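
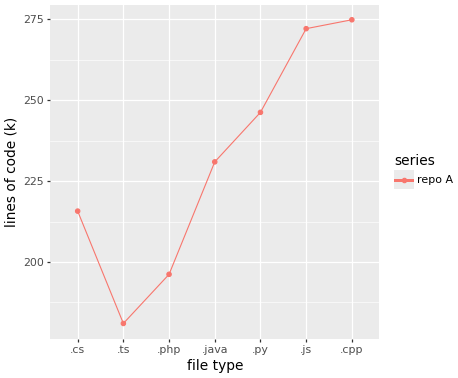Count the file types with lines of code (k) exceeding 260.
Above 260: .js, .cpp.

2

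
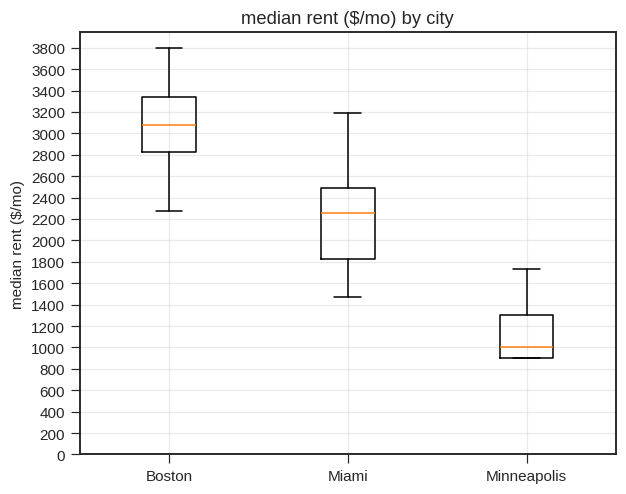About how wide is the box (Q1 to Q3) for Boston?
≈ 600

Q3 ≈ 3400, Q1 ≈ 2800; IQR ≈ 600.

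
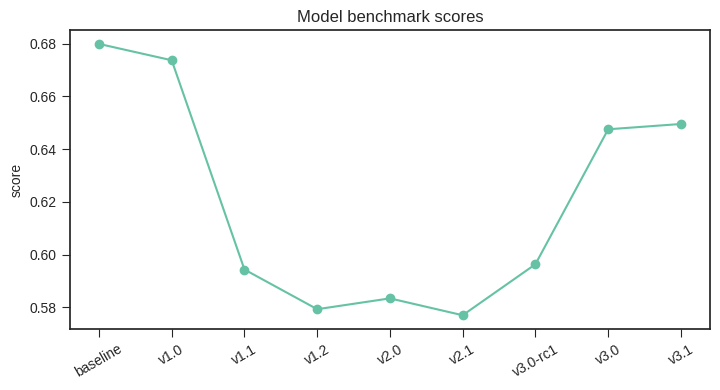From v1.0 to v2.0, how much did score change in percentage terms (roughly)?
≈ -13.4%

v1.0 ≈ 0.67, v2.0 ≈ 0.58; (0.58 − 0.67) / 0.67 ≈ -13.4%.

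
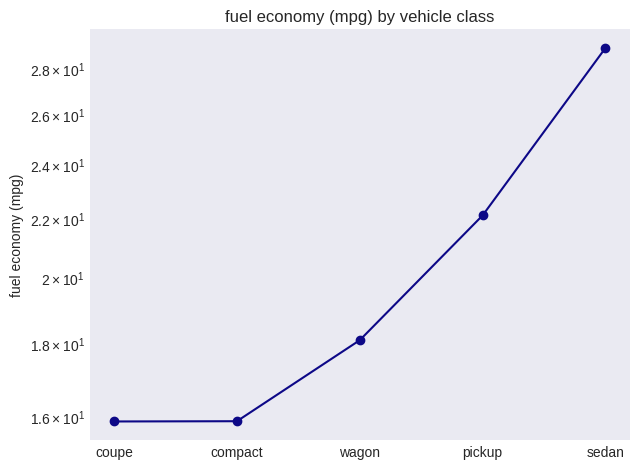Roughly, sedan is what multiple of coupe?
≈ 1.75×

sedan ≈ 28, coupe ≈ 16; 28/16 ≈ 1.75.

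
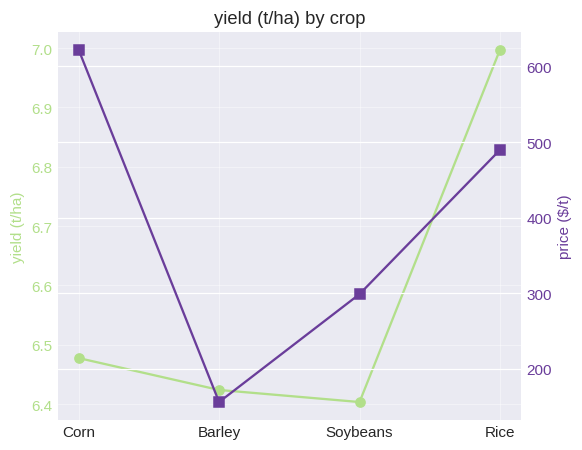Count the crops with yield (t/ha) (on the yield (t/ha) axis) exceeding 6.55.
Above 6.55: Rice.

1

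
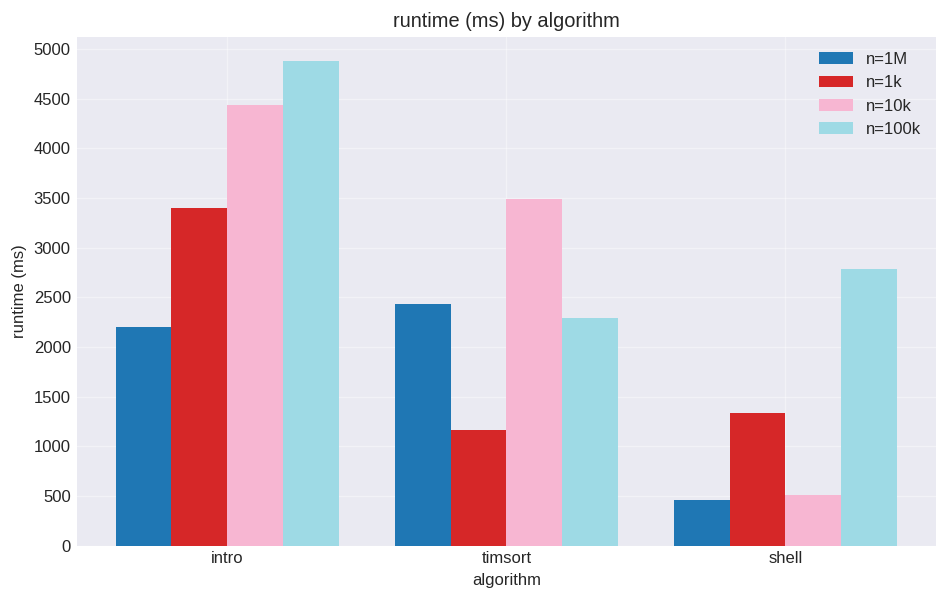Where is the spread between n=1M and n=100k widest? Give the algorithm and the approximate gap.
intro: n=1M ≈ 2000, n=100k ≈ 5000 → gap ≈ 3000. Next-largest (shell) is only ≈ 2500.

intro, ≈ 3000 ms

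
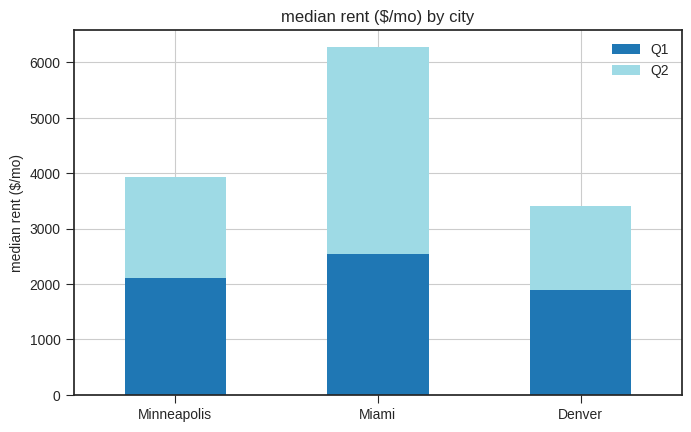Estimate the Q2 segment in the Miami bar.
≈ 3000

Q2 top ≈ 6000, bottom ≈ 3000; segment ≈ 3000.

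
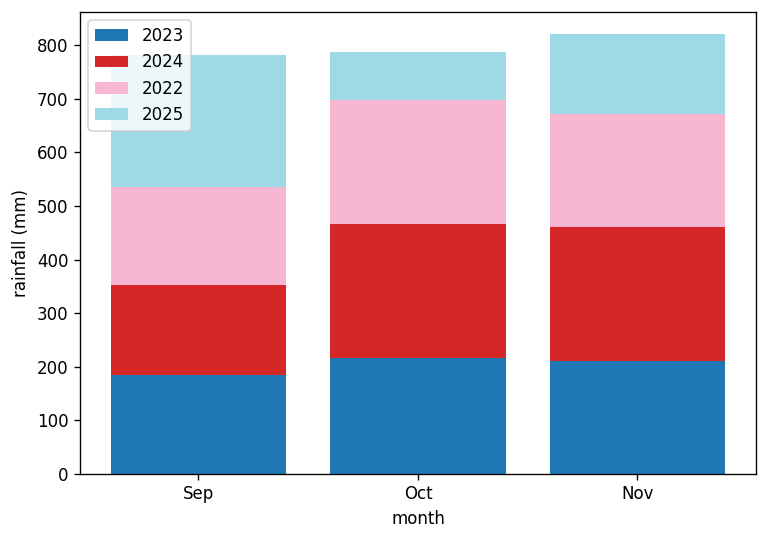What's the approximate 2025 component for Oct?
2025 top ≈ 800, bottom ≈ 700; segment ≈ 100.

≈ 100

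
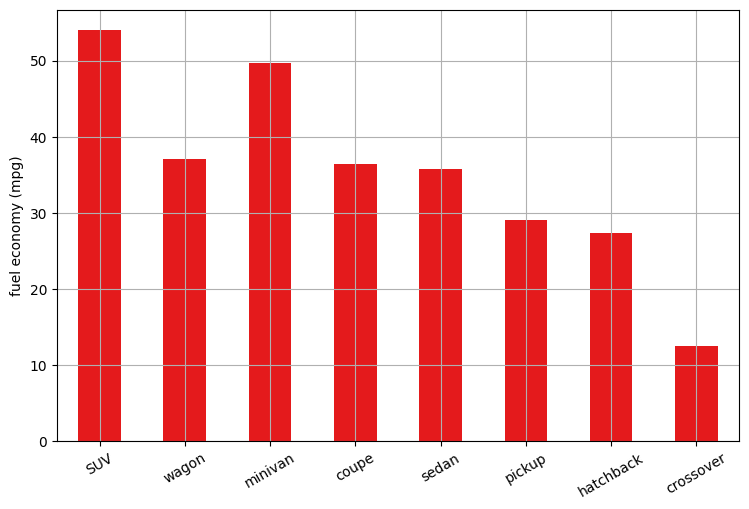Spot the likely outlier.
crossover

crossover ≈ 15; the rest sit between ≈ 25 and ≈ 55.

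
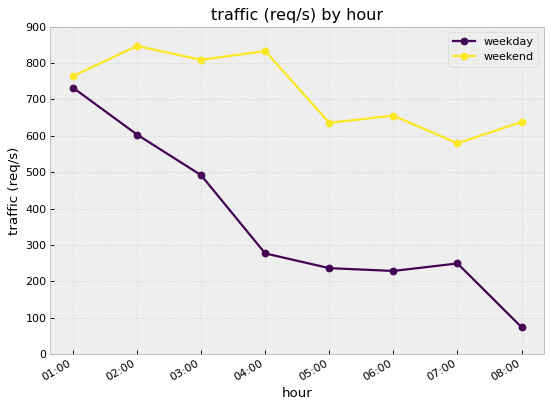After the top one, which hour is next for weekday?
Top 3 for weekday: 01:00 ≈ 700, 02:00 ≈ 600, 03:00 ≈ 500.

02:00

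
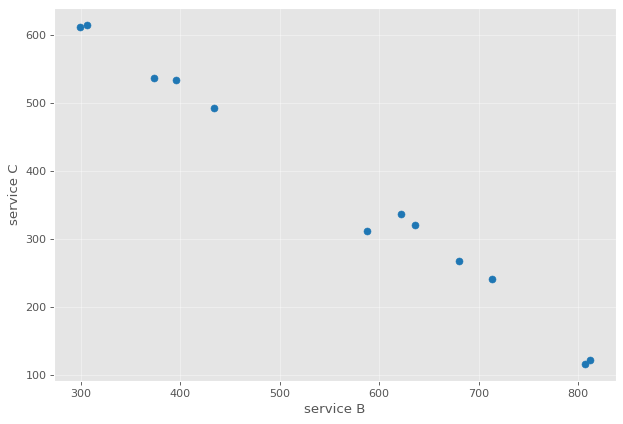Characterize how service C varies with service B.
negative, strong

Points are negatively correlated; strong (|r| ≈ 1.0).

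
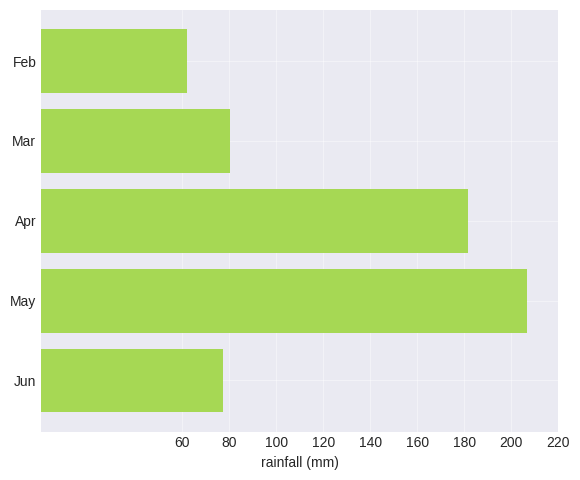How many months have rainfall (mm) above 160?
2

Above 160: Apr, May.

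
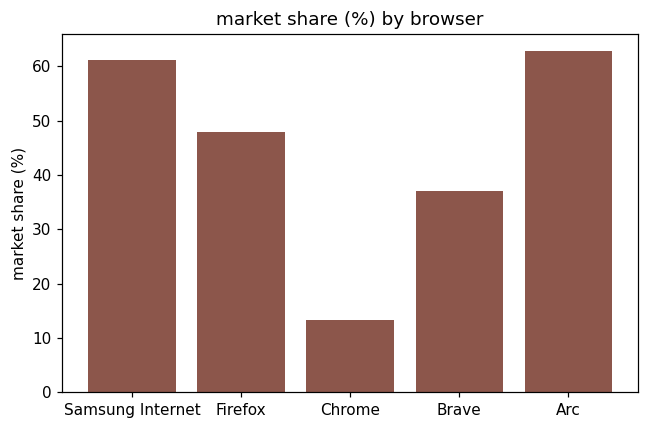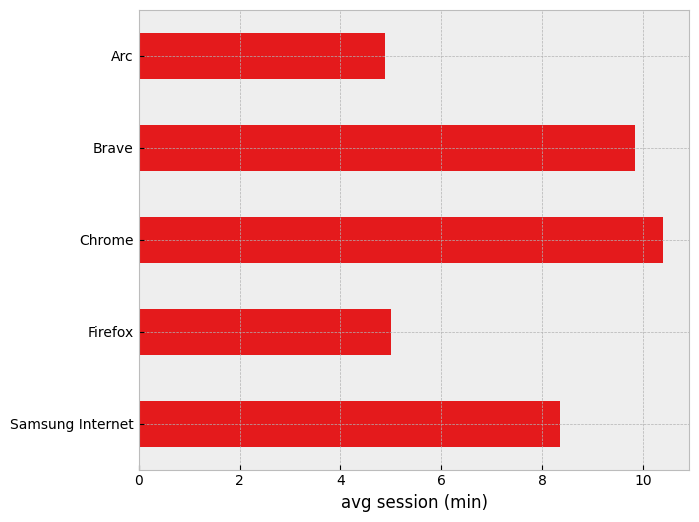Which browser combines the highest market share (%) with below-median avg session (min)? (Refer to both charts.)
Chart 2 median avg session (min) ≈ 8; below-median browsers: Firefox, Arc. Among those, Arc has the highest market share (%) (≈ 60).

Arc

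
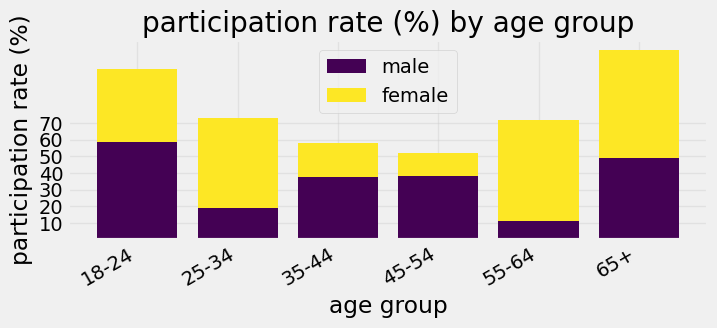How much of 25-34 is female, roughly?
female top ≈ 70, bottom ≈ 20; segment ≈ 50.

≈ 50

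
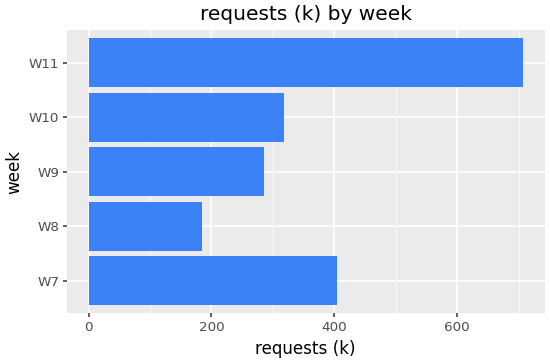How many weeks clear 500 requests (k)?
Above 500: W11.

1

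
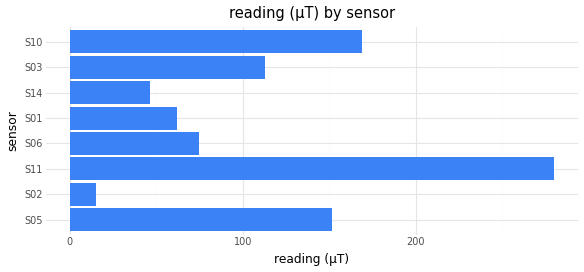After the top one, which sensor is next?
S10

Top 3: S11 ≈ 275, S10 ≈ 175, S05 ≈ 150.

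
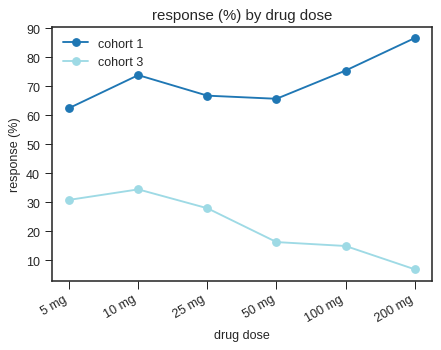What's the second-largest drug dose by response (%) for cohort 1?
100 mg

Top 3 for cohort 1: 200 mg ≈ 90, 100 mg ≈ 80, 10 mg ≈ 70.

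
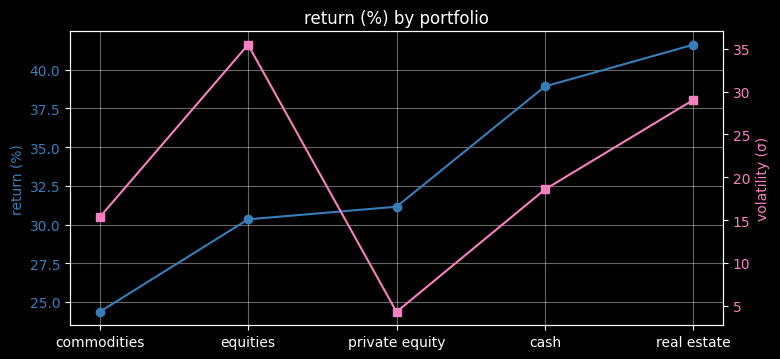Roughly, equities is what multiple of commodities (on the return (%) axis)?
≈ 1.25×

equities ≈ 30, commodities ≈ 24; 30/24 ≈ 1.25.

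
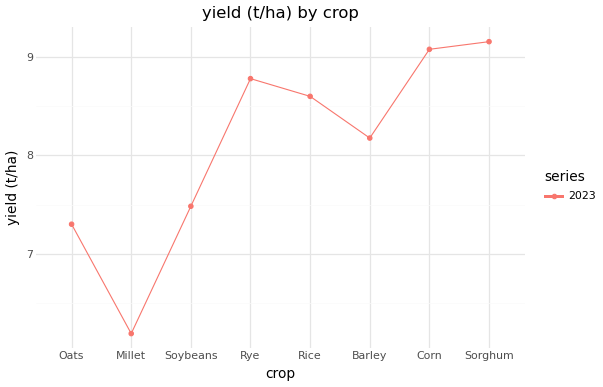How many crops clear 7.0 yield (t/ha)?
Above 7.0: Oats, Soybeans, Rye, Rice, Barley, Corn, Sorghum.

7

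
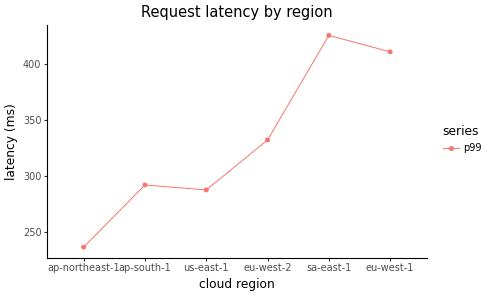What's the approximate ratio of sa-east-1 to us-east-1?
sa-east-1 ≈ 420, us-east-1 ≈ 280; 420/280 ≈ 1.5.

≈ 1.5×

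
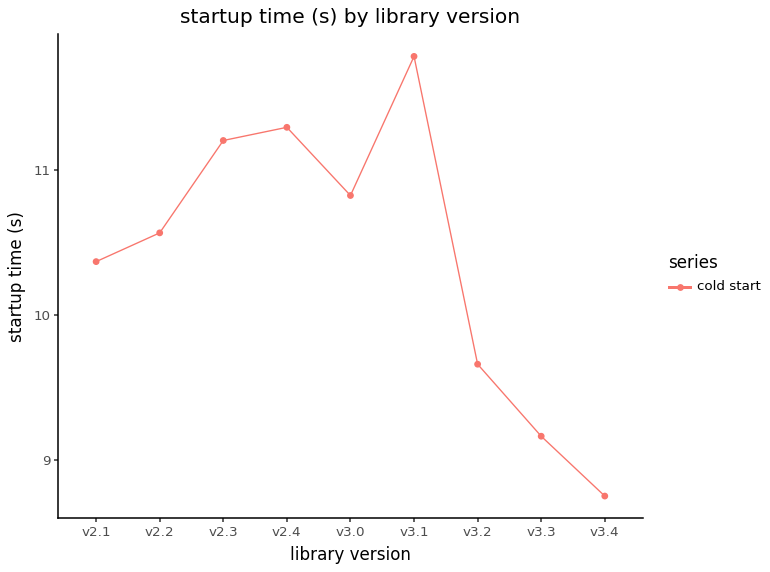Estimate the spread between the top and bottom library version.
≈ 3.0

Max v3.1 ≈ 12.0, min v3.4 ≈ 9.0; range ≈ 3.0.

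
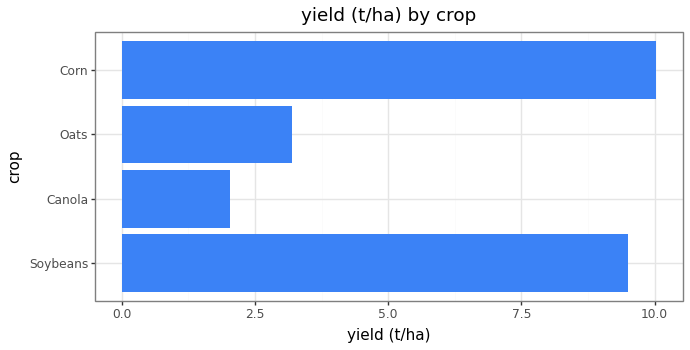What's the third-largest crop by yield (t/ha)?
Oats

Top 4: Corn ≈ 10, Soybeans ≈ 9, Oats ≈ 3, Canola ≈ 2.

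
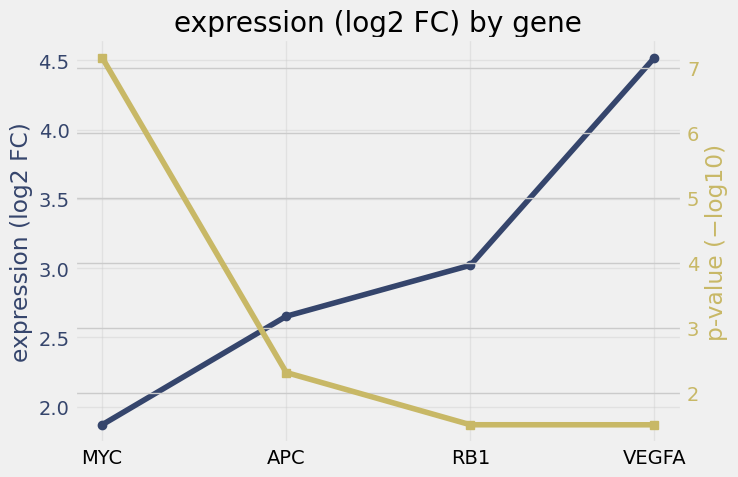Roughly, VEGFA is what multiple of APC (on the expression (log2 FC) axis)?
VEGFA ≈ 4.5, APC ≈ 2.5; 4.5/2.5 ≈ 1.8.

≈ 1.8×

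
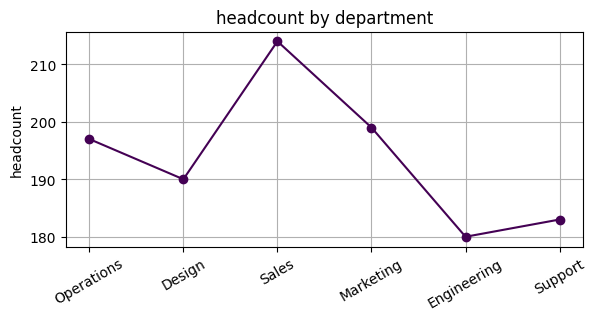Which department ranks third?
Operations

Top 4: Sales ≈ 215, Marketing ≈ 200, Operations ≈ 195, Design ≈ 190.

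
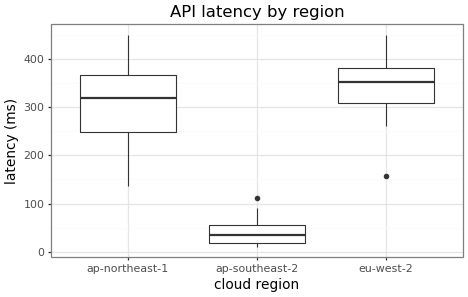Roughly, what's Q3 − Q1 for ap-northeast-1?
≈ 100

Q3 ≈ 350, Q1 ≈ 250; IQR ≈ 100.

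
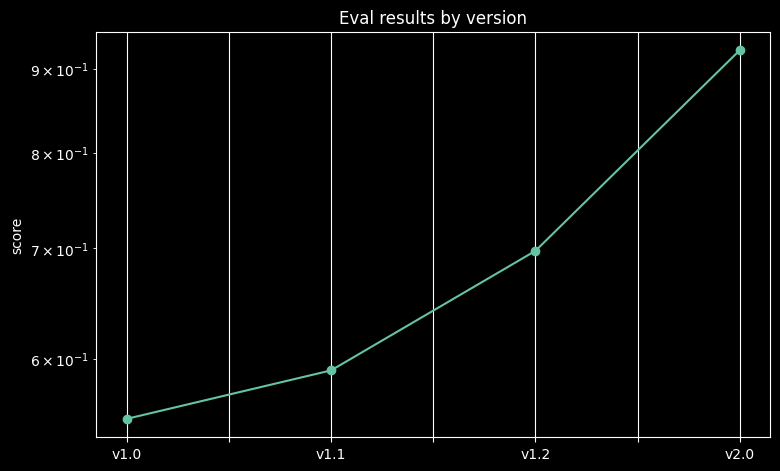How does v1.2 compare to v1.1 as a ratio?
≈ 1.17×

v1.2 ≈ 0.70, v1.1 ≈ 0.60; 0.70/0.60 ≈ 1.17.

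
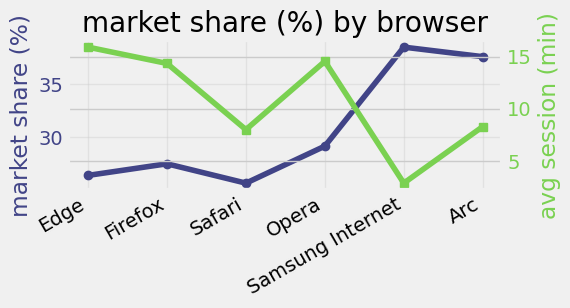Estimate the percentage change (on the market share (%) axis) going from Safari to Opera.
≈ +15.4%

Safari ≈ 26, Opera ≈ 30; (30 − 26) / 26 ≈ +15.4%.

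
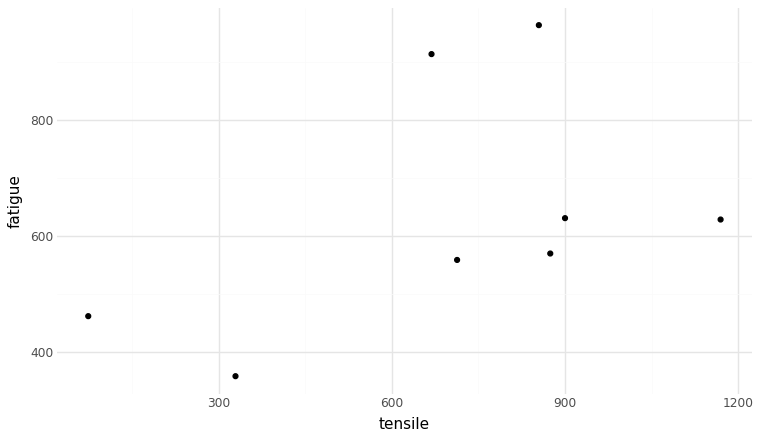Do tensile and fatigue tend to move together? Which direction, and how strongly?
Points are positively correlated; moderate (|r| ≈ 0.5).

positive, moderate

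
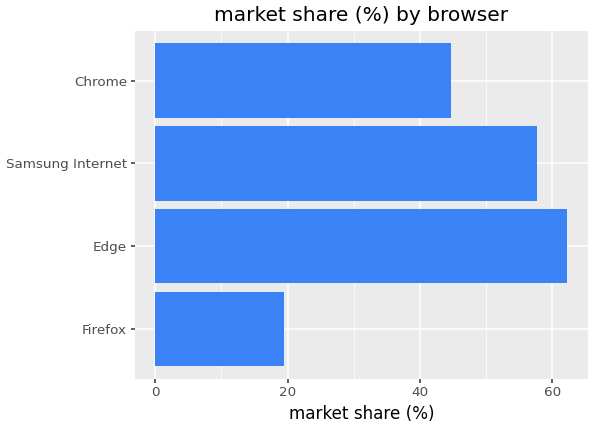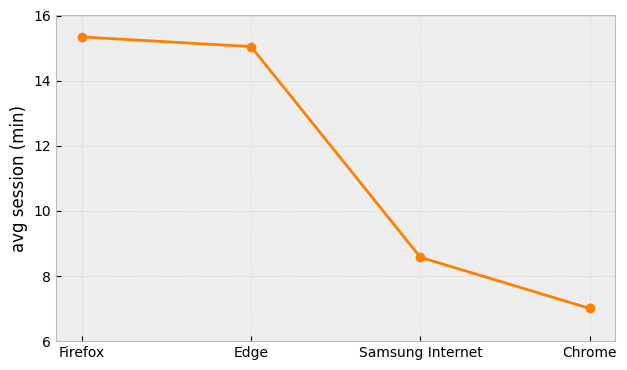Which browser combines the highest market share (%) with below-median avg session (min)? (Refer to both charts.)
Chart 2 median avg session (min) ≈ 12; below-median browsers: Samsung Internet, Chrome. Among those, Samsung Internet has the highest market share (%) (≈ 60).

Samsung Internet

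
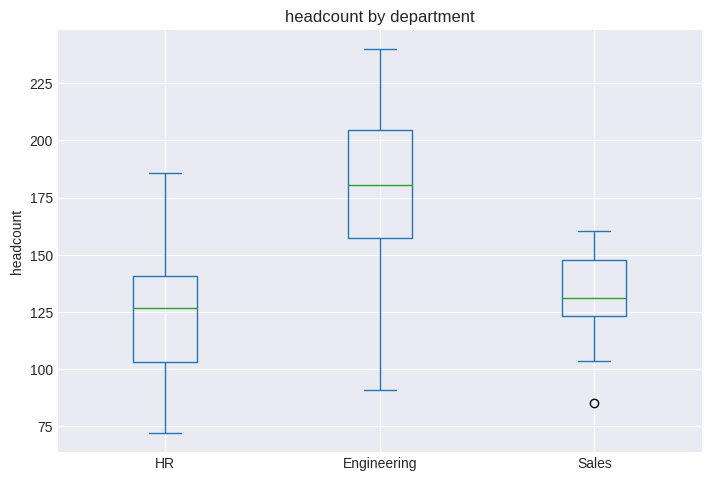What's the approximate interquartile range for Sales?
Q3 ≈ 150, Q1 ≈ 125; IQR ≈ 25.

≈ 25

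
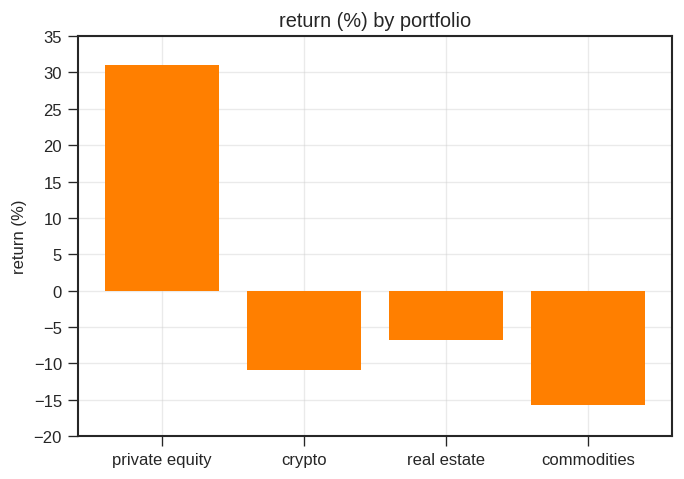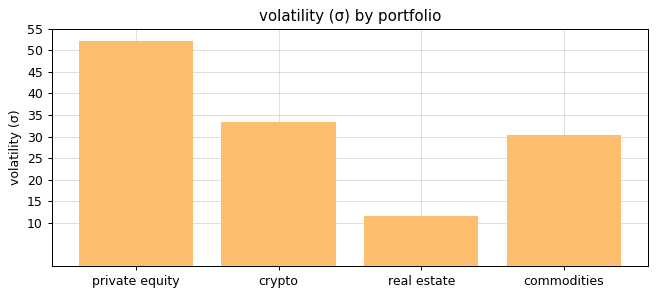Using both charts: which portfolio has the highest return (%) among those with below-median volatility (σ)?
Chart 2 median volatility (σ) ≈ 30; below-median portfolios: real estate, commodities. Among those, real estate has the highest return (%) (≈ -5).

real estate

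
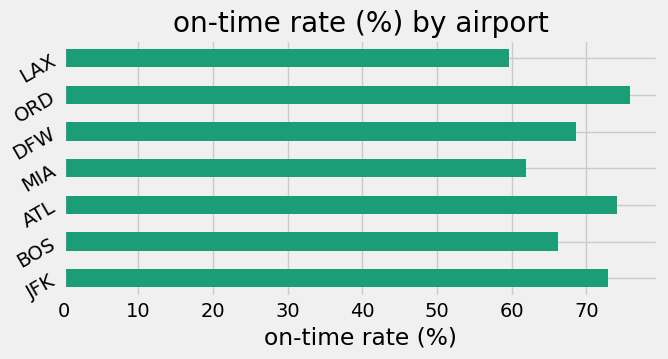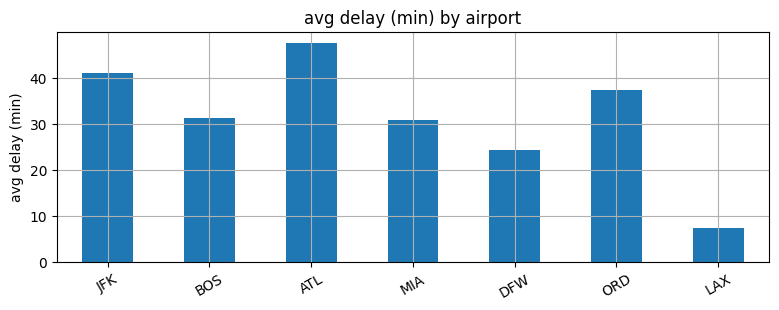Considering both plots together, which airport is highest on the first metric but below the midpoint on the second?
Chart 2 median avg delay (min) ≈ 30; below-median airports: MIA, DFW, LAX. Among those, DFW has the highest on-time rate (%) (≈ 70).

DFW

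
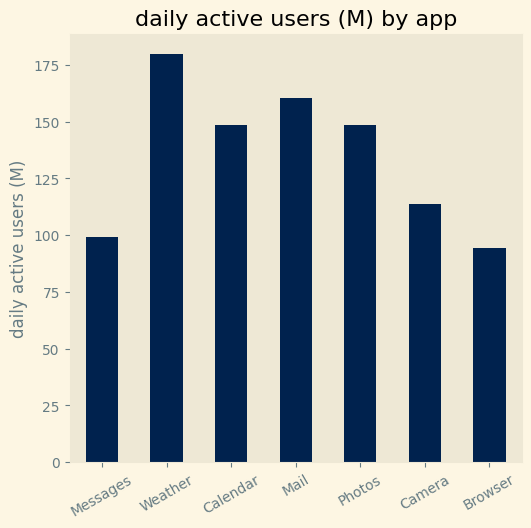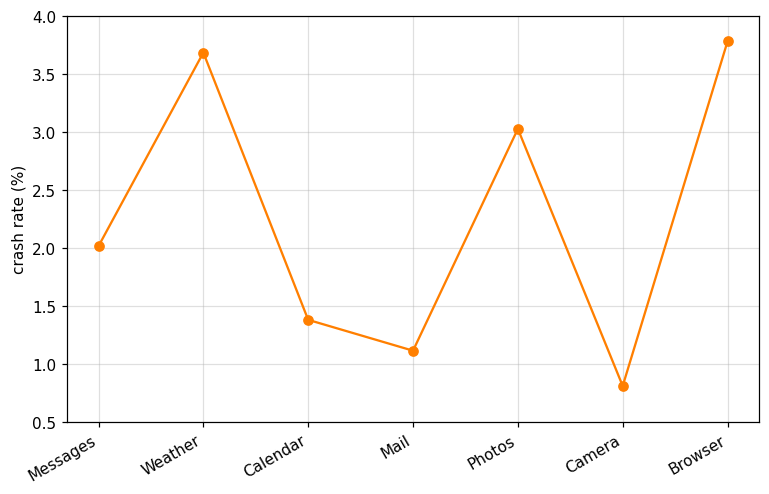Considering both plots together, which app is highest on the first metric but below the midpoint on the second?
Chart 2 median crash rate (%) ≈ 2; below-median apps: Calendar, Mail, Camera. Among those, Mail has the highest daily active users (M) (≈ 160).

Mail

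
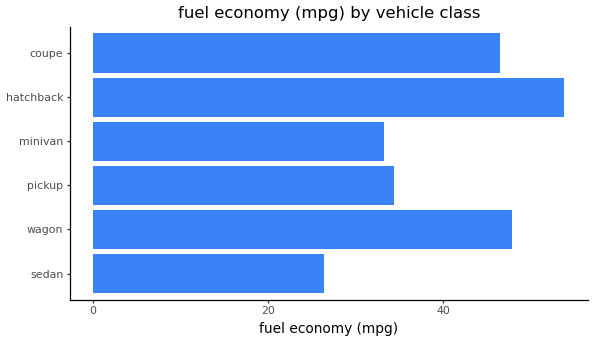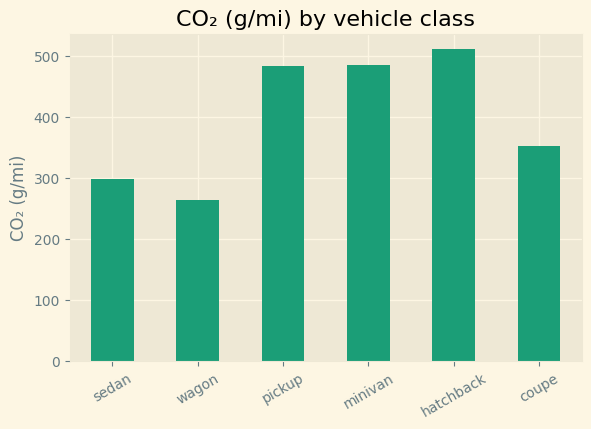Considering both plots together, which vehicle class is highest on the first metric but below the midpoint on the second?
wagon

Chart 2 median CO₂ (g/mi) ≈ 400; below-median vehicle classes: sedan, wagon, coupe. Among those, wagon has the highest fuel economy (mpg) (≈ 50).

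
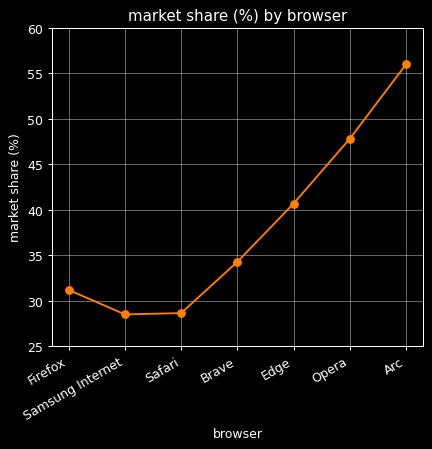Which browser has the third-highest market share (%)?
Top 4: Arc ≈ 55, Opera ≈ 50, Edge ≈ 40, Brave ≈ 35.

Edge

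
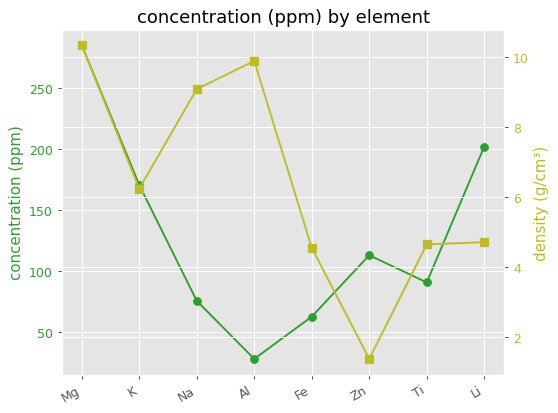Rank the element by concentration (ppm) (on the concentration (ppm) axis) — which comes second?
Li

Top 3 (on the concentration (ppm) axis): Mg ≈ 275, Li ≈ 200, K ≈ 175.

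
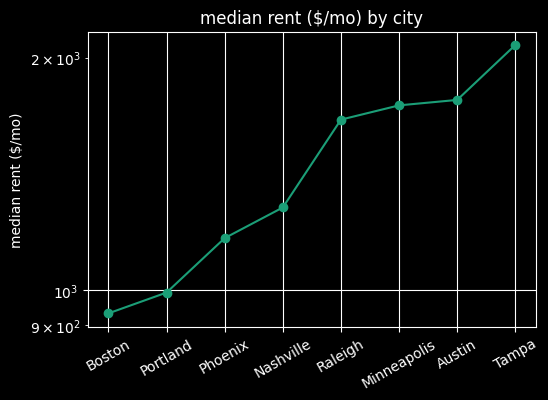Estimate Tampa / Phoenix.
≈ 1.75×

Tampa ≈ 2100, Phoenix ≈ 1200; 2100/1200 ≈ 1.75.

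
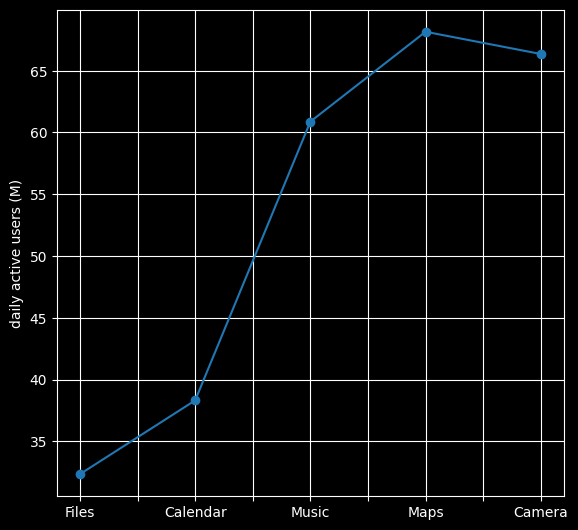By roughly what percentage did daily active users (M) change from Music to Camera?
Music ≈ 60, Camera ≈ 65; (65 − 60) / 60 ≈ +8.3%.

≈ +8.3%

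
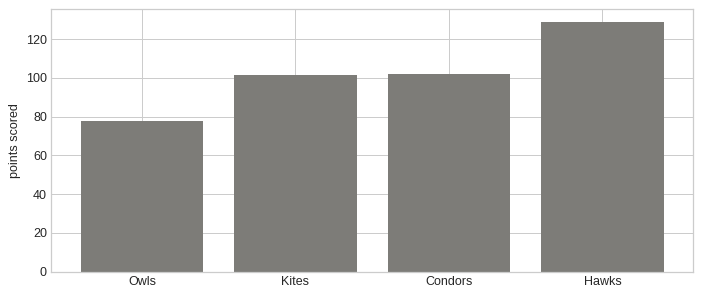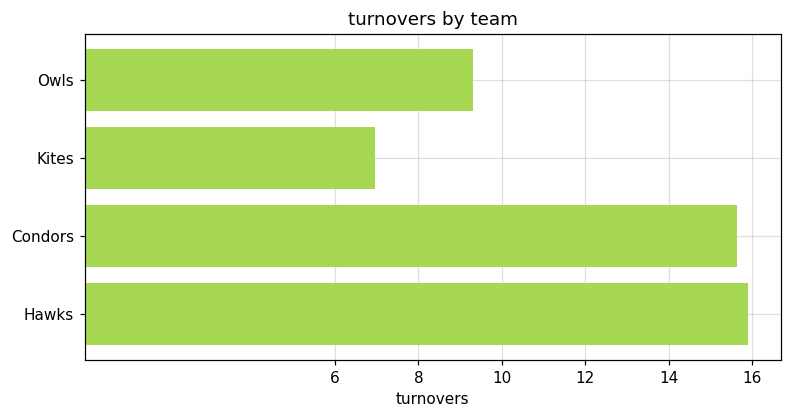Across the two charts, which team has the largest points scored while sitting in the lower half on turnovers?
Kites

Chart 2 median turnovers ≈ 12; below-median teams: Owls, Kites. Among those, Kites has the highest points scored (≈ 100).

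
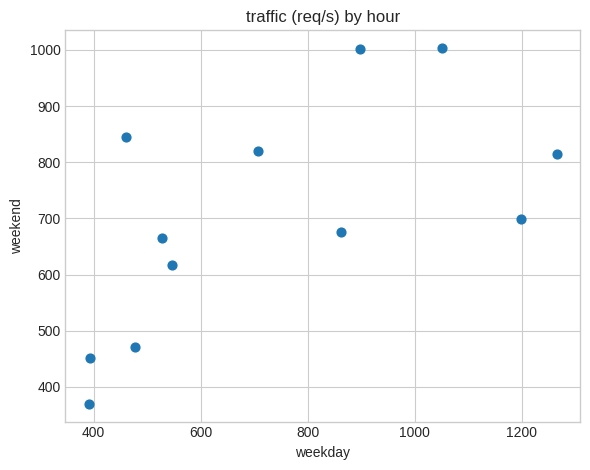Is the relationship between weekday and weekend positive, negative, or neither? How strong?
positive, moderate

Points are positively correlated; moderate (|r| ≈ 0.6).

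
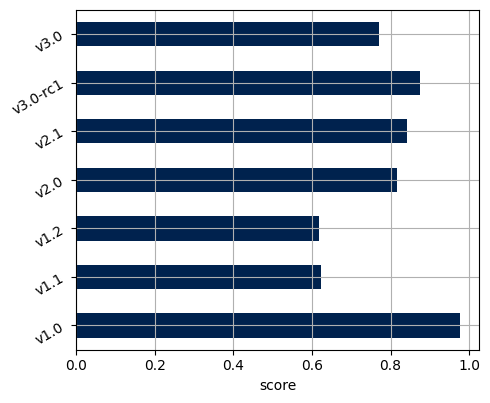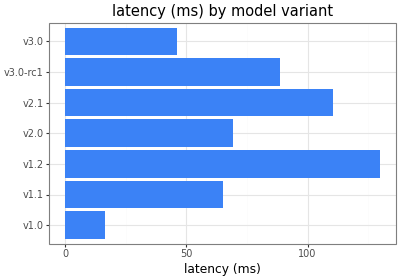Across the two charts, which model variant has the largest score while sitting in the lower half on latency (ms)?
Chart 2 median latency (ms) ≈ 60; below-median model variants: v1.0, v1.1, v3.0. Among those, v1.0 has the highest score (≈ 1).

v1.0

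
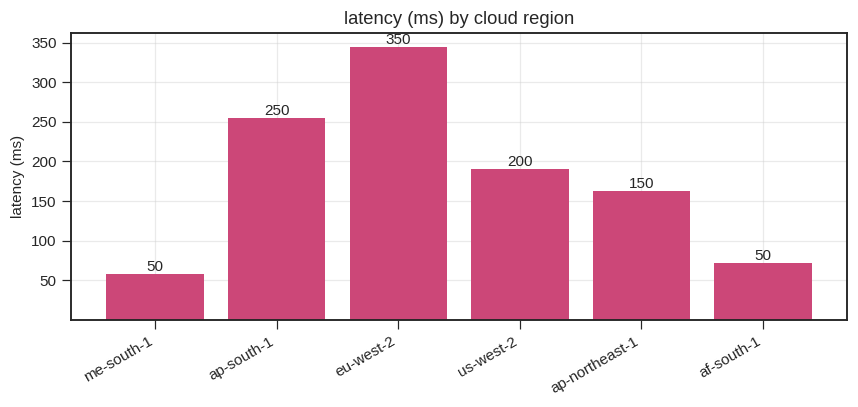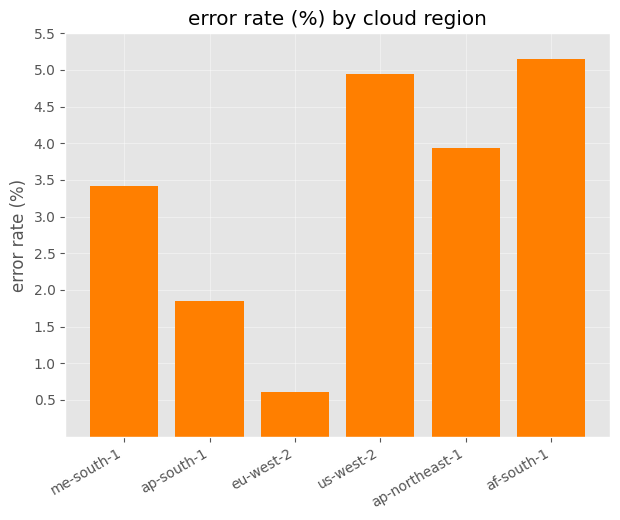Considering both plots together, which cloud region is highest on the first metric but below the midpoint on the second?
eu-west-2

Chart 2 median error rate (%) ≈ 3.5; below-median cloud regions: me-south-1, ap-south-1, eu-west-2. Among those, eu-west-2 has the highest latency (ms) (≈ 350).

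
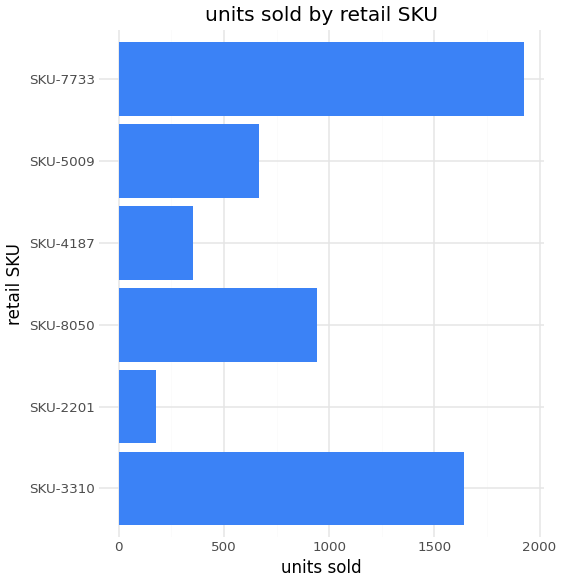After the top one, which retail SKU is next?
SKU-3310

Top 3: SKU-7733 ≈ 2000, SKU-3310 ≈ 1600, SKU-8050 ≈ 1000.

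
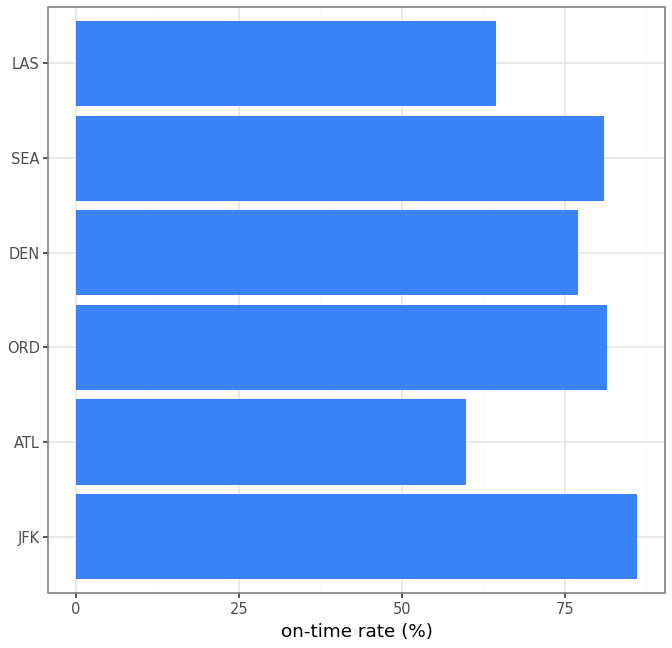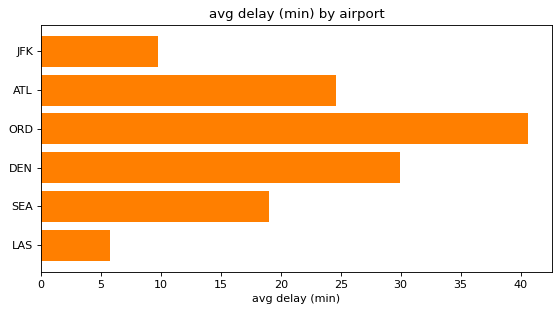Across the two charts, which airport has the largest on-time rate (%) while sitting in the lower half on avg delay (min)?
Chart 2 median avg delay (min) ≈ 20; below-median airports: JFK, SEA, LAS. Among those, JFK has the highest on-time rate (%) (≈ 90).

JFK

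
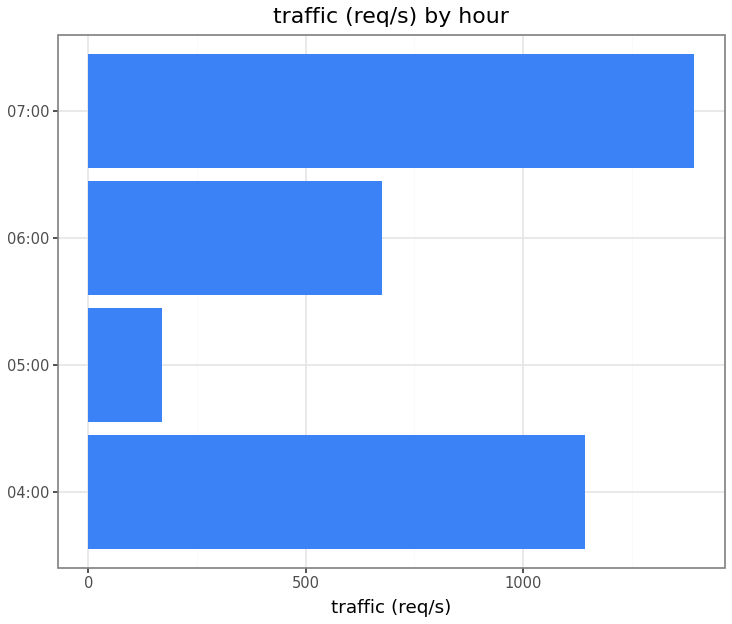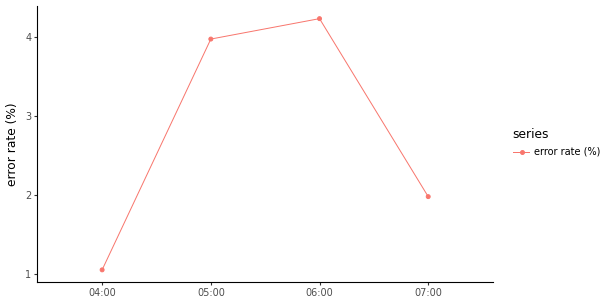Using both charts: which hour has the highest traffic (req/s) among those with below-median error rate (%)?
Chart 2 median error rate (%) ≈ 3; below-median hours: 04:00, 07:00. Among those, 07:00 has the highest traffic (req/s) (≈ 1400).

07:00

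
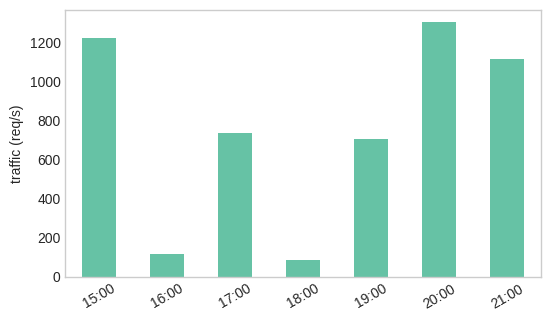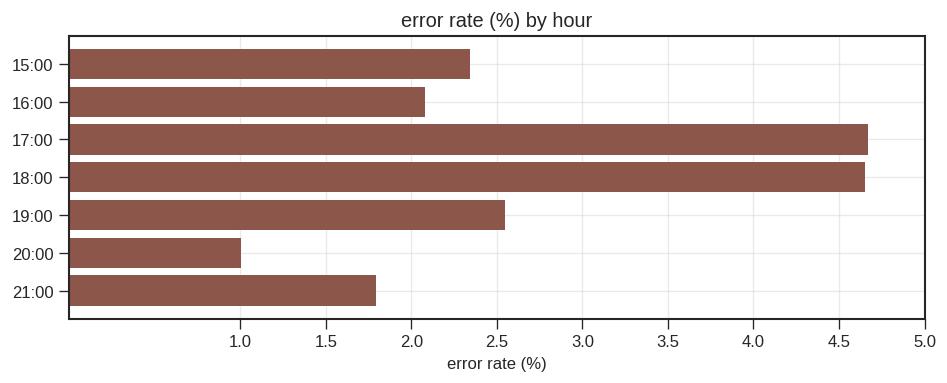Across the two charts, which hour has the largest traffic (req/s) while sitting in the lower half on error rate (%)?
Chart 2 median error rate (%) ≈ 2.5; below-median hours: 16:00, 20:00, 21:00. Among those, 20:00 has the highest traffic (req/s) (≈ 1400).

20:00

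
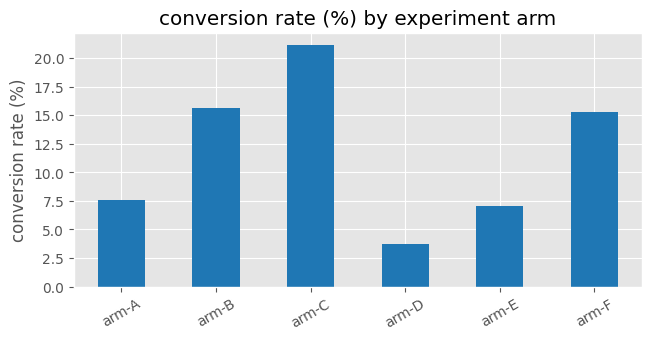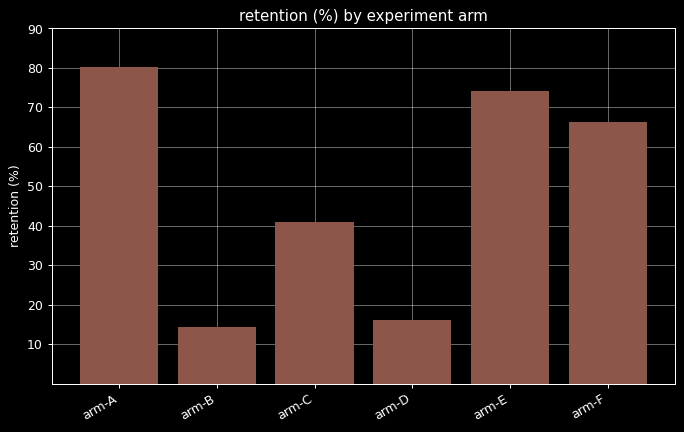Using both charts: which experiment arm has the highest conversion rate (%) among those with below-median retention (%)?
arm-C

Chart 2 median retention (%) ≈ 50; below-median experiment arms: arm-B, arm-C, arm-D. Among those, arm-C has the highest conversion rate (%) (≈ 22).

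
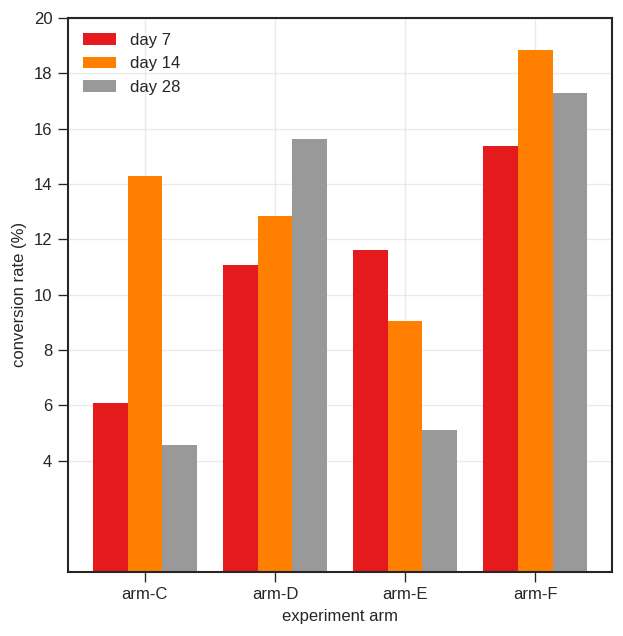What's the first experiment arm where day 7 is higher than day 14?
arm-E

arm-D: day 7 ≈ 12 vs day 14 ≈ 12 (not yet); arm-E: day 7 ≈ 12 vs day 14 ≈ 10 (first crossover).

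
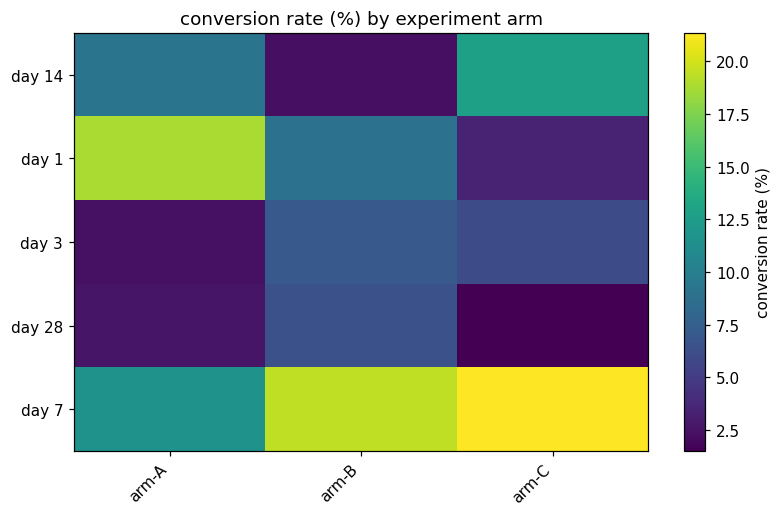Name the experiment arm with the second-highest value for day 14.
arm-A

Top 3 for day 14: arm-C ≈ 12, arm-A ≈ 10, arm-B ≈ 2.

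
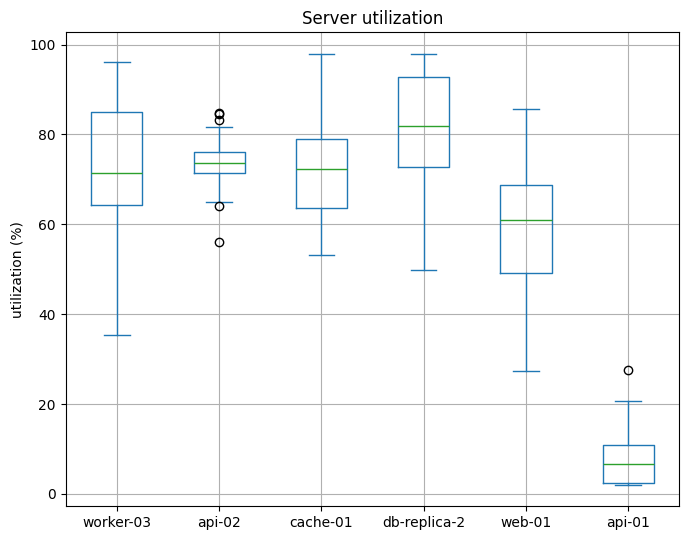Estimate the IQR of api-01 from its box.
Q3 ≈ 10, Q1 ≈ 0; IQR ≈ 10.

≈ 10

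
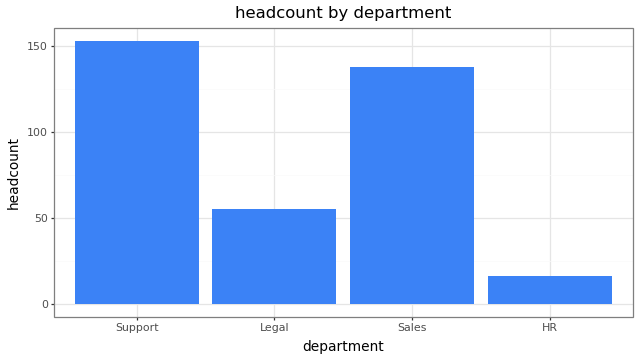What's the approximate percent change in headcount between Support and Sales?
Support ≈ 160, Sales ≈ 140; (140 − 160) / 160 ≈ -12.5%.

≈ -12.5%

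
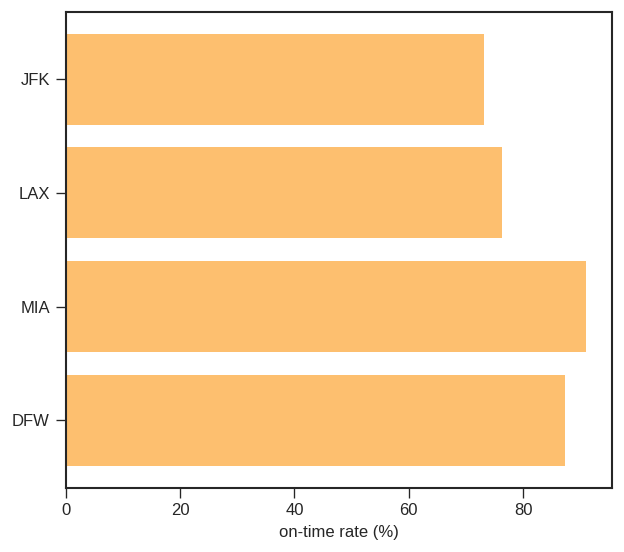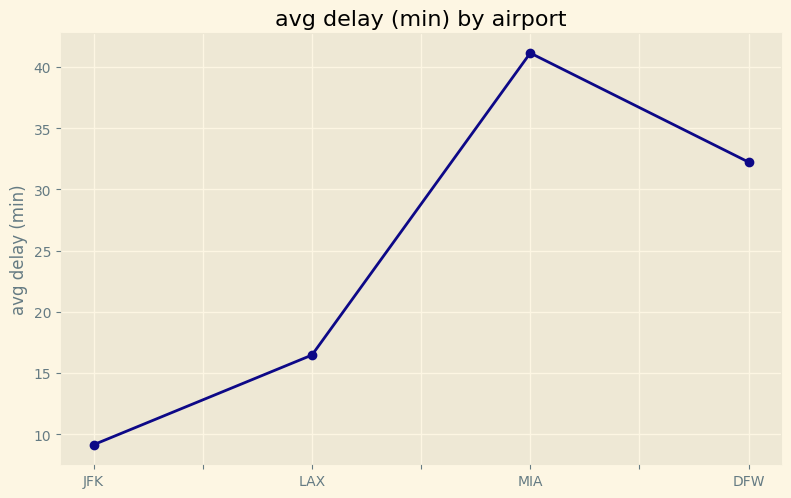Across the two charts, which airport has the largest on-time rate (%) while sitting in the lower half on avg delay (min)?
LAX

Chart 2 median avg delay (min) ≈ 25; below-median airports: JFK, LAX. Among those, LAX has the highest on-time rate (%) (≈ 80).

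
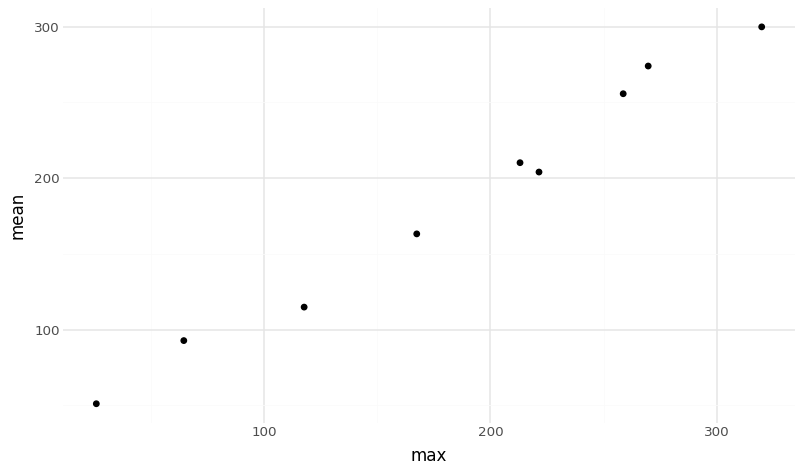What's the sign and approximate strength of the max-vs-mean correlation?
positive, strong

Points are positively correlated; strong (|r| ≈ 1.0).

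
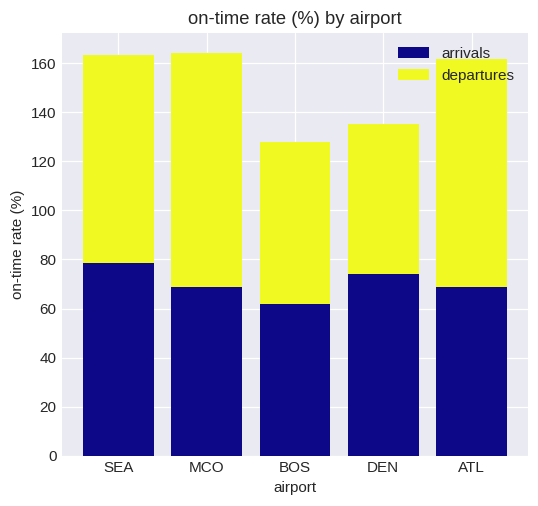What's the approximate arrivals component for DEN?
≈ 80

arrivals top ≈ 80, bottom ≈ 0; segment ≈ 80.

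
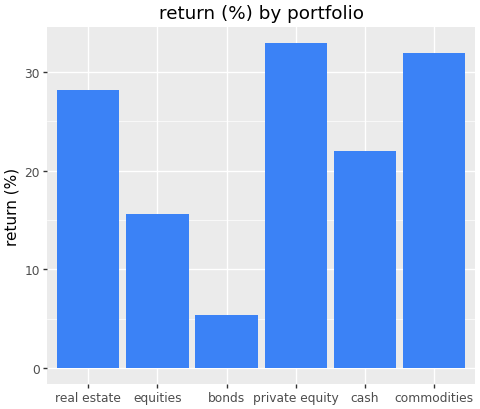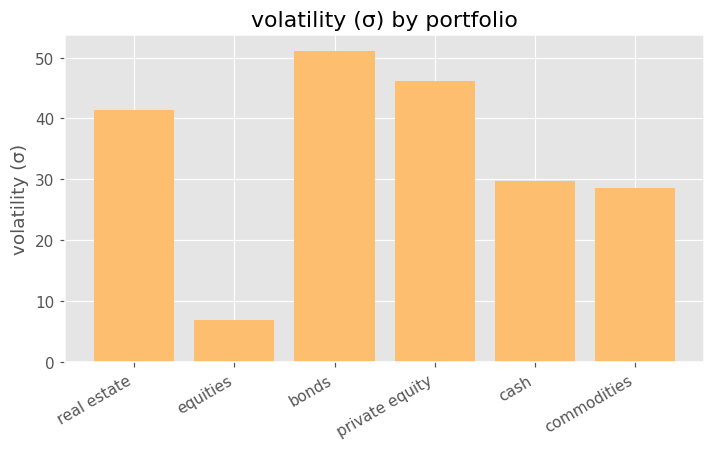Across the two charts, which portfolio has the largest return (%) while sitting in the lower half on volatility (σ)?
Chart 2 median volatility (σ) ≈ 35; below-median portfolios: equities, cash, commodities. Among those, commodities has the highest return (%) (≈ 30).

commodities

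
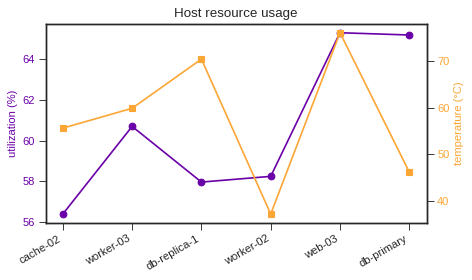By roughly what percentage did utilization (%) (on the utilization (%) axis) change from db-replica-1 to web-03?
≈ +12.1%

db-replica-1 ≈ 58, web-03 ≈ 65; (65 − 58) / 58 ≈ +12.1%.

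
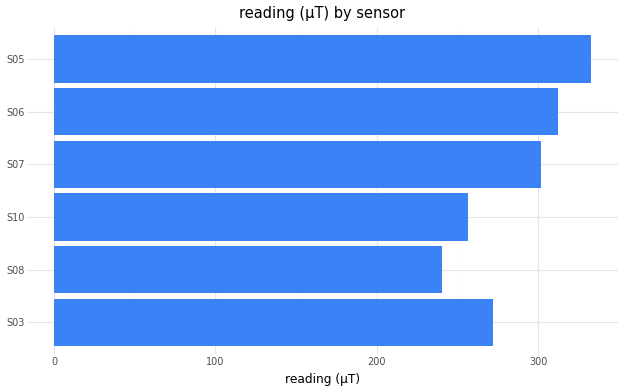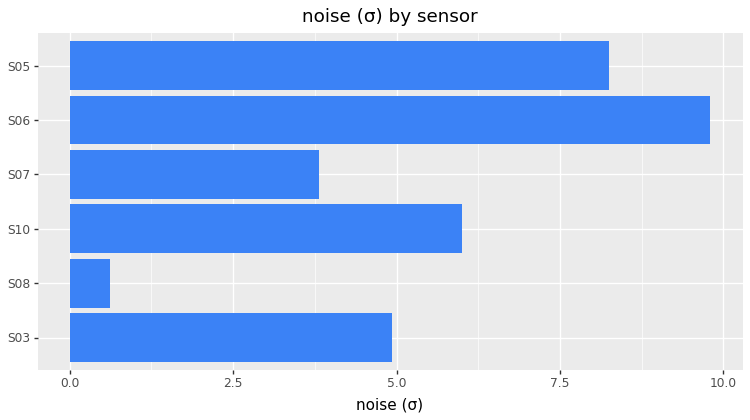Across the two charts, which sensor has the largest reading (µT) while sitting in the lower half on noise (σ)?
Chart 2 median noise (σ) ≈ 5; below-median sensors: S03, S08, S07. Among those, S07 has the highest reading (µT) (≈ 300).

S07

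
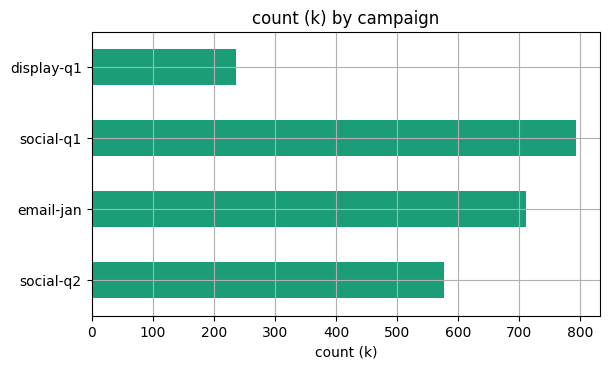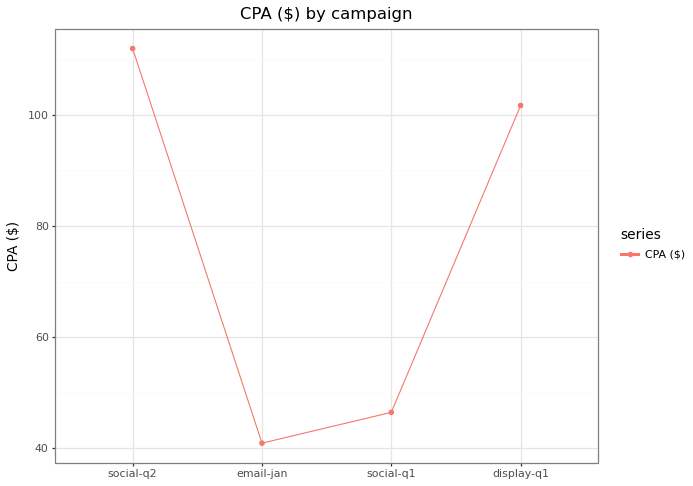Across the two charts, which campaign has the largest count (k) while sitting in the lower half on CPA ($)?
Chart 2 median CPA ($) ≈ 80; below-median campaigns: email-jan, social-q1. Among those, social-q1 has the highest count (k) (≈ 800).

social-q1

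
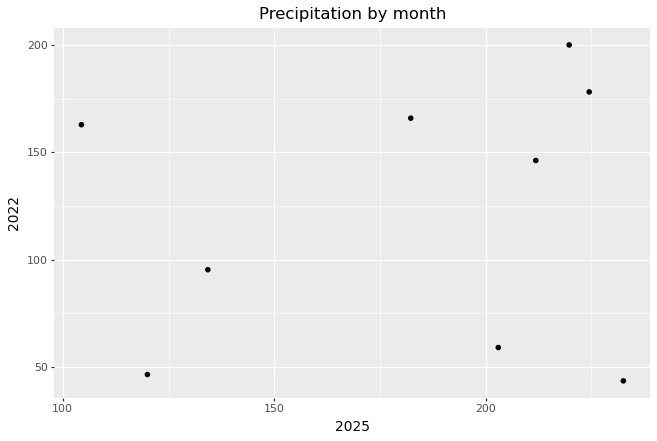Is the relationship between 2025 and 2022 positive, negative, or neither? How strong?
no clear correlation

Points are roughly uncorrelated; weak (|r| ≈ 0.1).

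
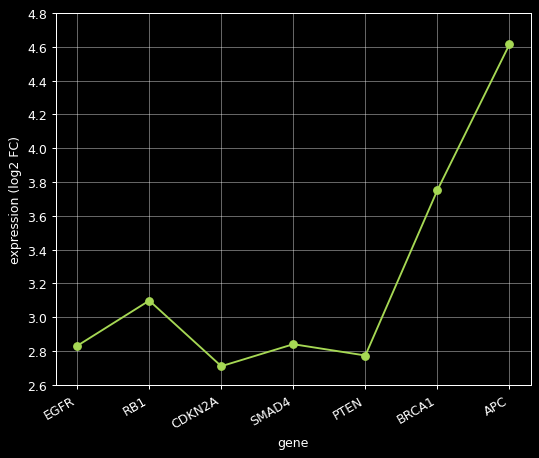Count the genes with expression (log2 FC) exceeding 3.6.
2

Above 3.6: BRCA1, APC.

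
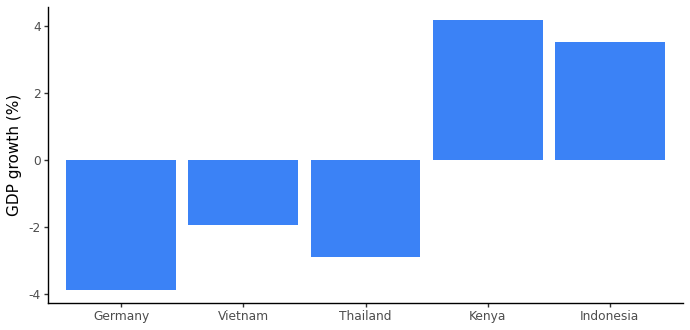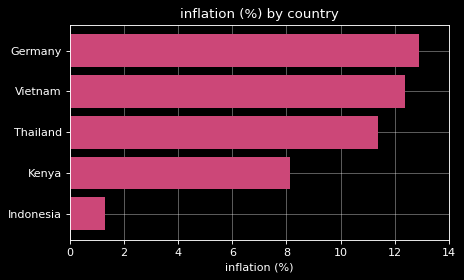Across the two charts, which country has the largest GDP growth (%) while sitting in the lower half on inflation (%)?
Chart 2 median inflation (%) ≈ 12; below-median countries: Kenya, Indonesia. Among those, Kenya has the highest GDP growth (%) (≈ 4).

Kenya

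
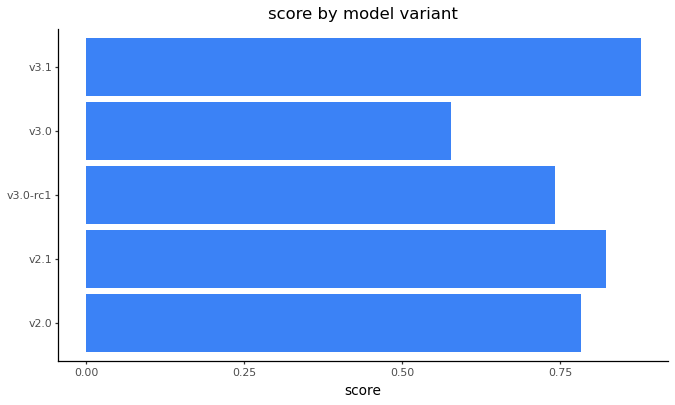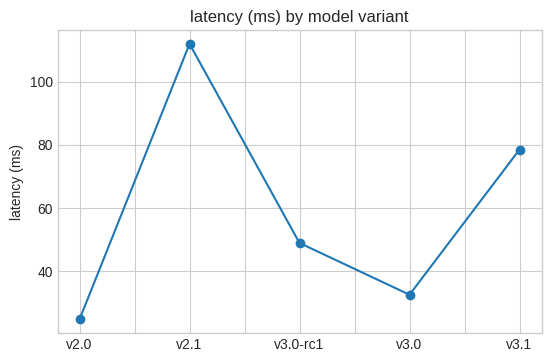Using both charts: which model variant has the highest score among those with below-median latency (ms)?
Chart 2 median latency (ms) ≈ 40; below-median model variants: v2.0, v3.0. Among those, v2.0 has the highest score (≈ 0.8).

v2.0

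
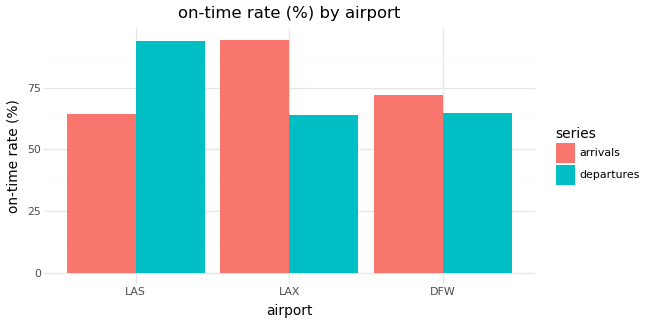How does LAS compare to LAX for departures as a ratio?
≈ 1.5×

LAS ≈ 90, LAX ≈ 60; 90/60 ≈ 1.5.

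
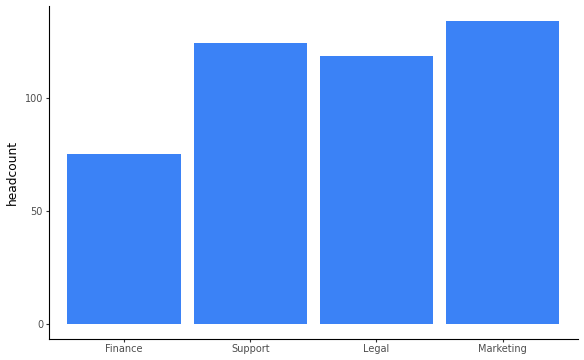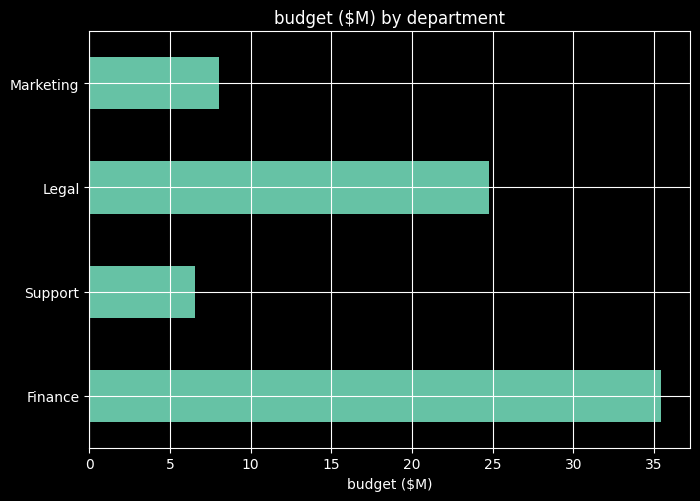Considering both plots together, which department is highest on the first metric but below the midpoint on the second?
Marketing

Chart 2 median budget ($M) ≈ 15; below-median departments: Support, Marketing. Among those, Marketing has the highest headcount (≈ 140).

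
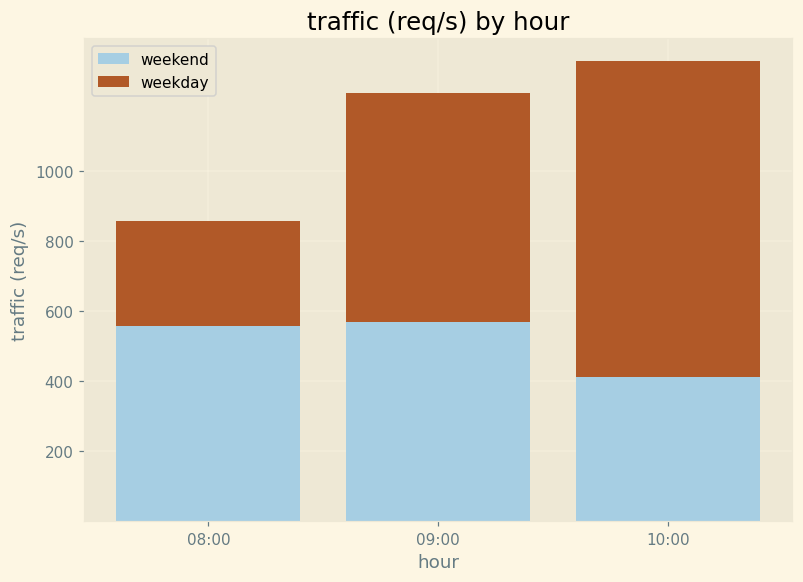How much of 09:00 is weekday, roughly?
weekday top ≈ 1200, bottom ≈ 600; segment ≈ 600.

≈ 600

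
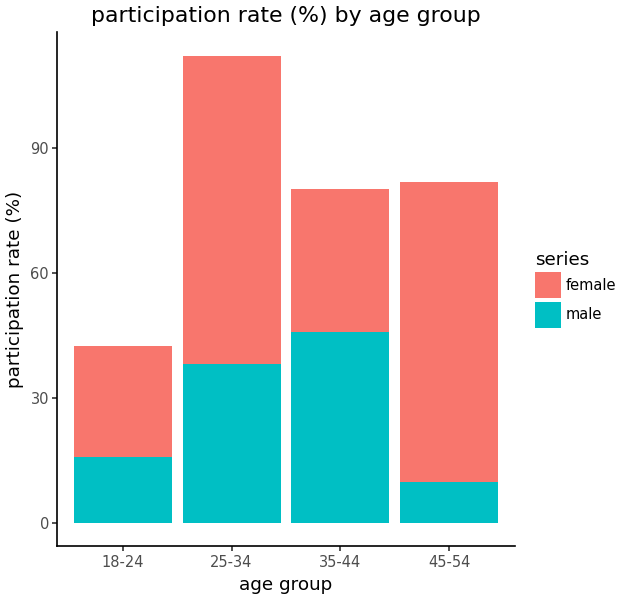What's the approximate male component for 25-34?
male top ≈ 40, bottom ≈ 0; segment ≈ 40.

≈ 40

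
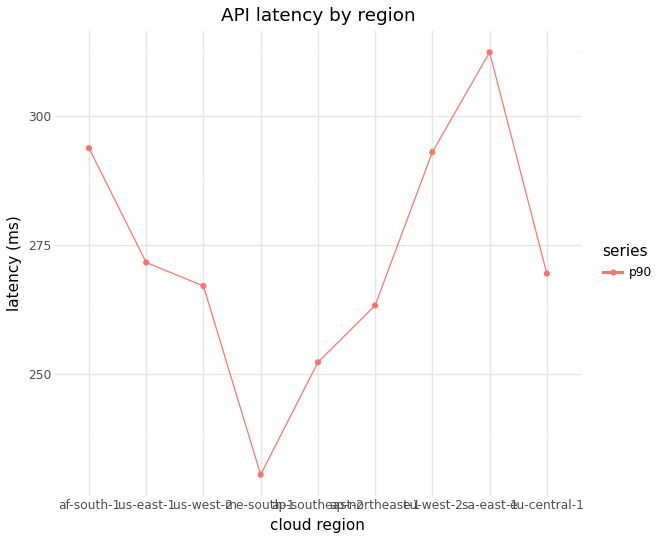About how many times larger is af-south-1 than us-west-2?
af-south-1 ≈ 290, us-west-2 ≈ 270; 290/270 ≈ 1.07.

≈ 1.07×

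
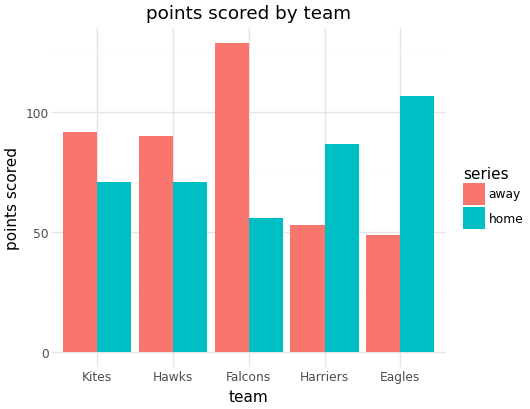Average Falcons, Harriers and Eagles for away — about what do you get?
≈ 73

(120 + 60 + 40) / 3 ≈ 73.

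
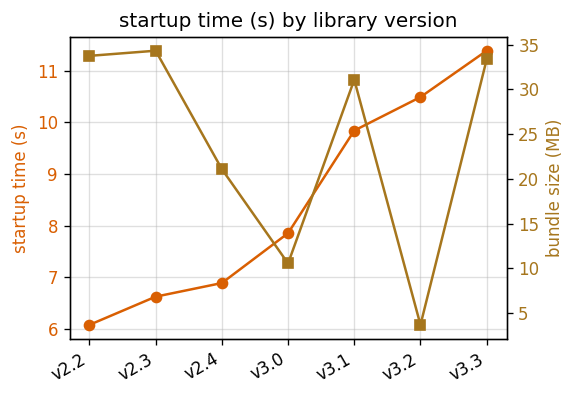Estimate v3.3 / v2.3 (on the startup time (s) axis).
≈ 1.77×

v3.3 ≈ 11.5, v2.3 ≈ 6.5; 11.5/6.5 ≈ 1.77.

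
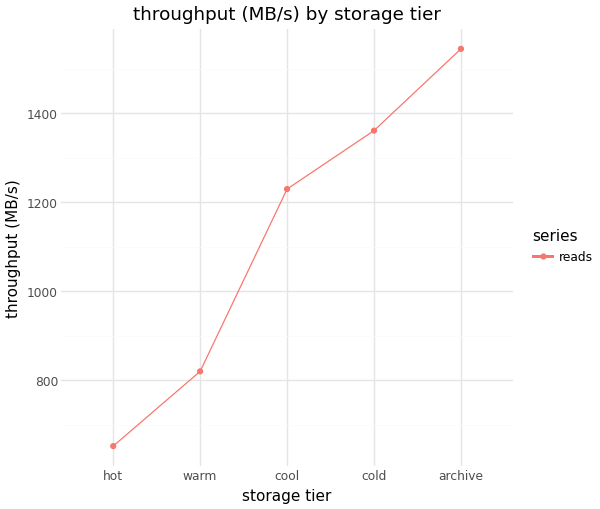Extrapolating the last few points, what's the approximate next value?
≈ 1650

Last three: 1200, 1400, 1500 → slope ≈ 150/step → next ≈ 1650.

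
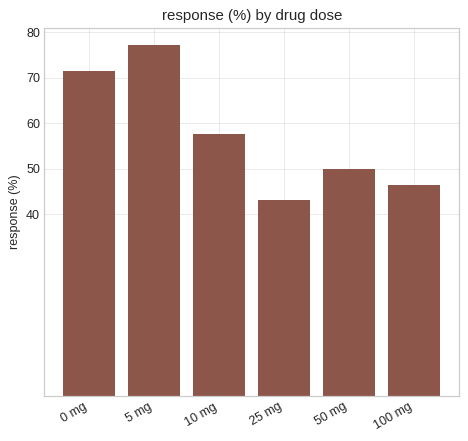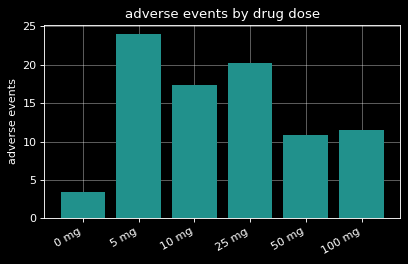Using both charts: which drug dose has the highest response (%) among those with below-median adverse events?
Chart 2 median adverse events ≈ 15; below-median drug doses: 0 mg, 50 mg, 100 mg. Among those, 0 mg has the highest response (%) (≈ 70).

0 mg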